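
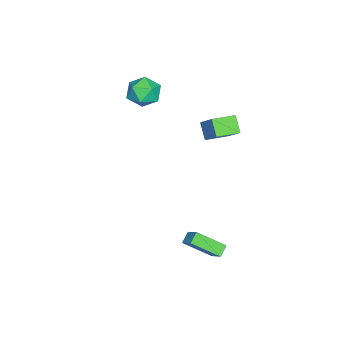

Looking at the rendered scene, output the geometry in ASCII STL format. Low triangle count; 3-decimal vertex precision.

solid 
facet normal -0.829 0.149 0.539
outer loop
vertex 3.039 2.797 -2.786
vertex 2.596 4.455 -3.926
vertex 2.384 2.067 -3.592
endloop
endfacet
facet normal 0.215 -0.804 0.554
outer loop
vertex 3.064 1.945 -4.034
vertex 3.039 2.797 -2.786
vertex 2.384 2.067 -3.592
endloop
endfacet
facet normal -0.829 0.149 0.538
outer loop
vertex 2.384 2.067 -3.592
vertex 2.596 4.455 -3.926
vertex 1.941 3.725 -4.733
endloop
endfacet
facet normal -0.516 -0.575 -0.635
outer loop
vertex 1.941 3.725 -4.733
vertex 3.064 1.945 -4.034
vertex 2.384 2.067 -3.592
endloop
endfacet
facet normal 0.516 0.575 0.635
outer loop
vertex 3.039 2.797 -2.786
vertex 3.276 4.333 -4.368
vertex 2.596 4.455 -3.926
endloop
endfacet
facet normal 0.215 -0.805 0.554
outer loop
vertex 3.719 2.675 -3.227
vertex 3.039 2.797 -2.786
vertex 3.064 1.945 -4.034
endloop
endfacet
facet normal 0.515 0.575 0.635
outer loop
vertex 3.719 2.675 -3.227
vertex 3.276 4.333 -4.368
vertex 3.039 2.797 -2.786
endloop
endfacet
facet normal -0.215 0.805 -0.553
outer loop
vertex 2.596 4.455 -3.926
vertex 3.276 4.333 -4.368
vertex 1.941 3.725 -4.733
endloop
endfacet
facet normal -0.515 -0.575 -0.636
outer loop
vertex 2.621 3.603 -5.174
vertex 3.064 1.945 -4.034
vertex 1.941 3.725 -4.733
endloop
endfacet
facet normal -0.215 0.804 -0.554
outer loop
vertex 1.941 3.725 -4.733
vertex 3.276 4.333 -4.368
vertex 2.621 3.603 -5.174
endloop
endfacet
facet normal 0.829 -0.149 -0.539
outer loop
vertex 2.621 3.603 -5.174
vertex 3.719 2.675 -3.227
vertex 3.064 1.945 -4.034
endloop
endfacet
facet normal 0.829 -0.149 -0.539
outer loop
vertex 3.276 4.333 -4.368
vertex 3.719 2.675 -3.227
vertex 2.621 3.603 -5.174
endloop
endfacet
facet normal -0.895 0.423 -0.143
outer loop
vertex -3.762 -2.117 2.732
vertex -4.21 -2.775 3.586
vertex -3.755 -1.729 3.833
endloop
endfacet
facet normal -0.369 0.877 -0.307
outer loop
vertex -3.762 -2.117 2.732
vertex -3.755 -1.729 3.833
vertex -2.819 -1.573 3.153
endloop
endfacet
facet normal 0.031 0.577 -0.816
outer loop
vertex -3.762 -2.117 2.732
vertex -2.819 -1.573 3.153
vertex -2.696 -2.522 2.486
endloop
endfacet
facet normal -0.247 -0.062 -0.967
outer loop
vertex -3.762 -2.117 2.732
vertex -2.696 -2.522 2.486
vertex -3.556 -3.265 2.753
endloop
endfacet
facet normal -0.820 -0.157 -0.551
outer loop
vertex -3.762 -2.117 2.732
vertex -3.556 -3.265 2.753
vertex -4.21 -2.775 3.586
endloop
endfacet
facet normal 0.038 0.961 0.273
outer loop
vertex -2.819 -1.573 3.153
vertex -3.755 -1.729 3.833
vertex -2.684 -1.895 4.267
endloop
endfacet
facet normal -0.812 0.226 0.538
outer loop
vertex -3.755 -1.729 3.833
vertex -4.21 -2.775 3.586
vertex -3.544 -2.638 4.534
endloop
endfacet
facet normal -0.690 -0.713 -0.122
outer loop
vertex -4.21 -2.775 3.586
vertex -3.556 -3.265 2.753
vertex -3.421 -3.587 3.867
endloop
endfacet
facet normal 0.236 -0.559 -0.795
outer loop
vertex -3.556 -3.265 2.753
vertex -2.696 -2.522 2.486
vertex -2.485 -3.431 3.187
endloop
endfacet
facet normal 0.686 0.476 -0.551
outer loop
vertex -2.696 -2.522 2.486
vertex -2.819 -1.573 3.153
vertex -2.03 -2.385 3.434
endloop
endfacet
facet normal 0.247 0.062 0.967
outer loop
vertex -2.478 -3.043 4.288
vertex -2.684 -1.895 4.267
vertex -3.544 -2.638 4.534
endloop
endfacet
facet normal -0.031 -0.577 0.816
outer loop
vertex -2.478 -3.043 4.288
vertex -3.544 -2.638 4.534
vertex -3.421 -3.587 3.867
endloop
endfacet
facet normal 0.369 -0.877 0.307
outer loop
vertex -2.478 -3.043 4.288
vertex -3.421 -3.587 3.867
vertex -2.485 -3.431 3.187
endloop
endfacet
facet normal 0.895 -0.423 0.143
outer loop
vertex -2.478 -3.043 4.288
vertex -2.485 -3.431 3.187
vertex -2.03 -2.385 3.434
endloop
endfacet
facet normal 0.820 0.157 0.551
outer loop
vertex -2.478 -3.043 4.288
vertex -2.03 -2.385 3.434
vertex -2.684 -1.895 4.267
endloop
endfacet
facet normal -0.236 0.559 0.795
outer loop
vertex -3.544 -2.638 4.534
vertex -2.684 -1.895 4.267
vertex -3.755 -1.729 3.833
endloop
endfacet
facet normal -0.686 -0.476 0.551
outer loop
vertex -3.421 -3.587 3.867
vertex -3.544 -2.638 4.534
vertex -4.21 -2.775 3.586
endloop
endfacet
facet normal -0.038 -0.961 -0.273
outer loop
vertex -2.485 -3.431 3.187
vertex -3.421 -3.587 3.867
vertex -3.556 -3.265 2.753
endloop
endfacet
facet normal 0.812 -0.226 -0.538
outer loop
vertex -2.03 -2.385 3.434
vertex -2.485 -3.431 3.187
vertex -2.696 -2.522 2.486
endloop
endfacet
facet normal 0.690 0.713 0.122
outer loop
vertex -2.684 -1.895 4.267
vertex -2.03 -2.385 3.434
vertex -2.819 -1.573 3.153
endloop
endfacet
facet normal -0.481 -0.528 -0.700
outer loop
vertex -1.245 1.563 3.297
vertex -2.242 2.66 3.155
vertex -0.544 2.087 2.419
endloop
endfacet
facet normal 0.670 -0.736 0.095
outer loop
vertex 0.342 3.06 3.705
vertex -1.245 1.563 3.297
vertex -0.544 2.087 2.419
endloop
endfacet
facet normal -0.481 -0.529 -0.699
outer loop
vertex -0.544 2.087 2.419
vertex -2.242 2.66 3.155
vertex -1.542 3.184 2.276
endloop
endfacet
facet normal 0.565 0.422 -0.709
outer loop
vertex -1.542 3.184 2.276
vertex 0.342 3.06 3.705
vertex -0.544 2.087 2.419
endloop
endfacet
facet normal -0.565 -0.422 0.709
outer loop
vertex -1.245 1.563 3.297
vertex -1.356 3.633 4.441
vertex -2.242 2.66 3.155
endloop
endfacet
facet normal 0.670 -0.736 0.095
outer loop
vertex -0.358 2.536 4.584
vertex -1.245 1.563 3.297
vertex 0.342 3.06 3.705
endloop
endfacet
facet normal -0.565 -0.422 0.709
outer loop
vertex -0.358 2.536 4.584
vertex -1.356 3.633 4.441
vertex -1.245 1.563 3.297
endloop
endfacet
facet normal -0.670 0.736 -0.095
outer loop
vertex -2.242 2.66 3.155
vertex -1.356 3.633 4.441
vertex -1.542 3.184 2.276
endloop
endfacet
facet normal 0.565 0.422 -0.709
outer loop
vertex -0.655 4.157 3.563
vertex 0.342 3.06 3.705
vertex -1.542 3.184 2.276
endloop
endfacet
facet normal -0.670 0.736 -0.095
outer loop
vertex -1.542 3.184 2.276
vertex -1.356 3.633 4.441
vertex -0.655 4.157 3.563
endloop
endfacet
facet normal 0.482 0.528 0.699
outer loop
vertex -0.655 4.157 3.563
vertex -0.358 2.536 4.584
vertex 0.342 3.06 3.705
endloop
endfacet
facet normal 0.481 0.529 0.699
outer loop
vertex -1.356 3.633 4.441
vertex -0.358 2.536 4.584
vertex -0.655 4.157 3.563
endloop
endfacet

endsolid


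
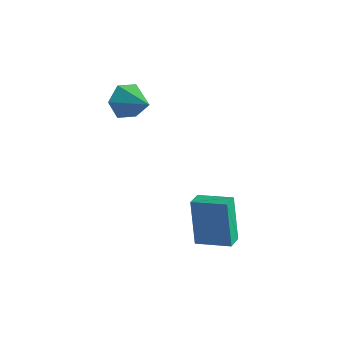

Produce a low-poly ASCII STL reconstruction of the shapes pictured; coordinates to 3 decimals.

solid 
facet normal -0.831 0.232 -0.505
outer loop
vertex -2.37 -1.296 1.262
vertex -2.833 -1.275 2.033
vertex -2.437 -0.527 1.725
endloop
endfacet
facet normal 0.848 0.326 -0.418
outer loop
vertex -2.37 -1.296 1.262
vertex -2.437 -0.527 1.725
vertex -1.427 -1.665 2.887
endloop
endfacet
facet normal -0.831 0.232 -0.505
outer loop
vertex -2.437 -0.527 1.725
vertex -2.833 -1.275 2.033
vertex -2.9 -0.506 2.496
endloop
endfacet
facet normal 0.539 0.787 0.302
outer loop
vertex -2.437 -0.527 1.725
vertex -2.9 -0.506 2.496
vertex -1.427 -1.665 2.887
endloop
endfacet
facet normal -0.832 0.231 -0.504
outer loop
vertex -2.9 -0.506 2.496
vertex -2.833 -1.275 2.033
vertex -3.295 -1.253 2.805
endloop
endfacet
facet normal 0.039 0.364 0.931
outer loop
vertex -2.9 -0.506 2.496
vertex -3.295 -1.253 2.805
vertex -1.427 -1.665 2.887
endloop
endfacet
facet normal -0.832 0.231 -0.504
outer loop
vertex -3.295 -1.253 2.805
vertex -2.833 -1.275 2.033
vertex -3.228 -2.022 2.342
endloop
endfacet
facet normal -0.151 -0.520 0.841
outer loop
vertex -3.295 -1.253 2.805
vertex -3.228 -2.022 2.342
vertex -1.427 -1.665 2.887
endloop
endfacet
facet normal -0.832 0.231 -0.505
outer loop
vertex -3.228 -2.022 2.342
vertex -2.833 -1.275 2.033
vertex -2.765 -2.043 1.57
endloop
endfacet
facet normal 0.158 -0.980 0.121
outer loop
vertex -3.228 -2.022 2.342
vertex -2.765 -2.043 1.57
vertex -1.427 -1.665 2.887
endloop
endfacet
facet normal -0.831 0.231 -0.506
outer loop
vertex -2.765 -2.043 1.57
vertex -2.833 -1.275 2.033
vertex -2.37 -1.296 1.262
endloop
endfacet
facet normal 0.657 -0.557 -0.508
outer loop
vertex -2.765 -2.043 1.57
vertex -2.37 -1.296 1.262
vertex -1.427 -1.665 2.887
endloop
endfacet
facet normal -0.936 -0.271 -0.222
outer loop
vertex 1.406 -2.928 -0.977
vertex 1.258 -2.185 -1.261
vertex 2.041 -3.539 -2.906
endloop
endfacet
facet normal 0.183 -0.918 0.351
outer loop
vertex 3.502 -3.115 -2.559
vertex 1.406 -2.928 -0.977
vertex 2.041 -3.539 -2.906
endloop
endfacet
facet normal -0.936 -0.271 -0.223
outer loop
vertex 2.041 -3.539 -2.906
vertex 1.258 -2.185 -1.261
vertex 1.893 -2.795 -3.19
endloop
endfacet
facet normal 0.300 -0.288 -0.910
outer loop
vertex 1.893 -2.795 -3.19
vertex 3.502 -3.115 -2.559
vertex 2.041 -3.539 -2.906
endloop
endfacet
facet normal -0.300 0.288 0.910
outer loop
vertex 1.406 -2.928 -0.977
vertex 2.719 -1.761 -0.914
vertex 1.258 -2.185 -1.261
endloop
endfacet
facet normal 0.183 -0.919 0.351
outer loop
vertex 2.867 -2.505 -0.63
vertex 1.406 -2.928 -0.977
vertex 3.502 -3.115 -2.559
endloop
endfacet
facet normal -0.299 0.288 0.910
outer loop
vertex 2.867 -2.505 -0.63
vertex 2.719 -1.761 -0.914
vertex 1.406 -2.928 -0.977
endloop
endfacet
facet normal -0.183 0.918 -0.351
outer loop
vertex 1.258 -2.185 -1.261
vertex 2.719 -1.761 -0.914
vertex 1.893 -2.795 -3.19
endloop
endfacet
facet normal 0.299 -0.288 -0.910
outer loop
vertex 3.354 -2.372 -2.843
vertex 3.502 -3.115 -2.559
vertex 1.893 -2.795 -3.19
endloop
endfacet
facet normal -0.183 0.918 -0.351
outer loop
vertex 1.893 -2.795 -3.19
vertex 2.719 -1.761 -0.914
vertex 3.354 -2.372 -2.843
endloop
endfacet
facet normal 0.936 0.272 0.222
outer loop
vertex 3.354 -2.372 -2.843
vertex 2.867 -2.505 -0.63
vertex 3.502 -3.115 -2.559
endloop
endfacet
facet normal 0.936 0.271 0.222
outer loop
vertex 2.719 -1.761 -0.914
vertex 2.867 -2.505 -0.63
vertex 3.354 -2.372 -2.843
endloop
endfacet

endsolid


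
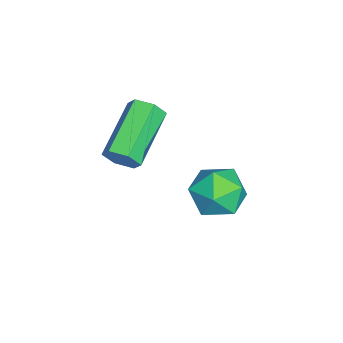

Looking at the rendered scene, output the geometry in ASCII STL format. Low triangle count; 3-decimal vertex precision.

solid 
facet normal -0.809 0.578 -0.113
outer loop
vertex 2.505 0.51 -2.14
vertex 1.912 -0.347 -2.278
vertex 2.056 0.043 -1.312
endloop
endfacet
facet normal -0.333 0.887 0.319
outer loop
vertex 2.505 0.51 -2.14
vertex 2.056 0.043 -1.312
vertex 3.045 0.391 -1.246
endloop
endfacet
facet normal 0.278 0.960 -0.040
outer loop
vertex 2.505 0.51 -2.14
vertex 3.045 0.391 -1.246
vertex 3.514 0.216 -2.171
endloop
endfacet
facet normal 0.181 0.695 -0.696
outer loop
vertex 2.505 0.51 -2.14
vertex 3.514 0.216 -2.171
vertex 2.813 -0.24 -2.809
endloop
endfacet
facet normal -0.491 0.459 -0.741
outer loop
vertex 2.505 0.51 -2.14
vertex 2.813 -0.24 -2.809
vertex 1.912 -0.347 -2.278
endloop
endfacet
facet normal -0.215 0.447 0.868
outer loop
vertex 3.045 0.391 -1.246
vertex 2.056 0.043 -1.312
vertex 2.787 -0.54 -0.831
endloop
endfacet
facet normal -0.984 -0.054 0.168
outer loop
vertex 2.056 0.043 -1.312
vertex 1.912 -0.347 -2.278
vertex 2.086 -0.996 -1.469
endloop
endfacet
facet normal -0.470 -0.247 -0.847
outer loop
vertex 1.912 -0.347 -2.278
vertex 2.813 -0.24 -2.809
vertex 2.555 -1.171 -2.394
endloop
endfacet
facet normal 0.618 0.135 -0.775
outer loop
vertex 2.813 -0.24 -2.809
vertex 3.514 0.216 -2.171
vertex 3.544 -0.823 -2.328
endloop
endfacet
facet normal 0.775 0.564 0.286
outer loop
vertex 3.514 0.216 -2.171
vertex 3.045 0.391 -1.246
vertex 3.688 -0.433 -1.362
endloop
endfacet
facet normal -0.181 -0.695 0.696
outer loop
vertex 3.095 -1.29 -1.5
vertex 2.787 -0.54 -0.831
vertex 2.086 -0.996 -1.469
endloop
endfacet
facet normal -0.278 -0.960 0.040
outer loop
vertex 3.095 -1.29 -1.5
vertex 2.086 -0.996 -1.469
vertex 2.555 -1.171 -2.394
endloop
endfacet
facet normal 0.333 -0.887 -0.319
outer loop
vertex 3.095 -1.29 -1.5
vertex 2.555 -1.171 -2.394
vertex 3.544 -0.823 -2.328
endloop
endfacet
facet normal 0.809 -0.578 0.113
outer loop
vertex 3.095 -1.29 -1.5
vertex 3.544 -0.823 -2.328
vertex 3.688 -0.433 -1.362
endloop
endfacet
facet normal 0.491 -0.459 0.741
outer loop
vertex 3.095 -1.29 -1.5
vertex 3.688 -0.433 -1.362
vertex 2.787 -0.54 -0.831
endloop
endfacet
facet normal -0.618 -0.135 0.775
outer loop
vertex 2.086 -0.996 -1.469
vertex 2.787 -0.54 -0.831
vertex 2.056 0.043 -1.312
endloop
endfacet
facet normal -0.775 -0.564 -0.286
outer loop
vertex 2.555 -1.171 -2.394
vertex 2.086 -0.996 -1.469
vertex 1.912 -0.347 -2.278
endloop
endfacet
facet normal 0.215 -0.447 -0.868
outer loop
vertex 3.544 -0.823 -2.328
vertex 2.555 -1.171 -2.394
vertex 2.813 -0.24 -2.809
endloop
endfacet
facet normal 0.984 0.054 -0.168
outer loop
vertex 3.688 -0.433 -1.362
vertex 3.544 -0.823 -2.328
vertex 3.514 0.216 -2.171
endloop
endfacet
facet normal 0.470 0.247 0.847
outer loop
vertex 2.787 -0.54 -0.831
vertex 3.688 -0.433 -1.362
vertex 3.045 0.391 -1.246
endloop
endfacet
facet normal 0.878 -0.253 -0.407
outer loop
vertex 4.591 -2.908 1.471
vertex 4.28 -3.178 0.968
vertex 4.451 -2.551 0.947
endloop
endfacet
facet normal 0.428 0.796 0.428
outer loop
vertex 4.591 -2.908 1.471
vertex 4.451 -2.551 0.947
vertex 2.731 -2.373 2.335
endloop
endfacet
facet normal 0.428 0.796 0.428
outer loop
vertex 2.731 -2.373 2.335
vertex 4.451 -2.551 0.947
vertex 2.59 -2.015 1.81
endloop
endfacet
facet normal -0.878 0.252 0.408
outer loop
vertex 2.731 -2.373 2.335
vertex 2.59 -2.015 1.81
vertex 2.42 -2.642 1.832
endloop
endfacet
facet normal 0.878 -0.253 -0.407
outer loop
vertex 4.451 -2.551 0.947
vertex 4.28 -3.178 0.968
vertex 4.14 -2.82 0.444
endloop
endfacet
facet normal 0.027 0.874 -0.484
outer loop
vertex 4.451 -2.551 0.947
vertex 4.14 -2.82 0.444
vertex 2.59 -2.015 1.81
endloop
endfacet
facet normal 0.026 0.874 -0.485
outer loop
vertex 2.59 -2.015 1.81
vertex 4.14 -2.82 0.444
vertex 2.279 -2.285 1.307
endloop
endfacet
facet normal -0.878 0.252 0.407
outer loop
vertex 2.59 -2.015 1.81
vertex 2.279 -2.285 1.307
vertex 2.42 -2.642 1.832
endloop
endfacet
facet normal 0.878 -0.253 -0.407
outer loop
vertex 4.14 -2.82 0.444
vertex 4.28 -3.178 0.968
vertex 3.969 -3.447 0.465
endloop
endfacet
facet normal -0.401 0.079 -0.913
outer loop
vertex 4.14 -2.82 0.444
vertex 3.969 -3.447 0.465
vertex 2.279 -2.285 1.307
endloop
endfacet
facet normal -0.402 0.077 -0.913
outer loop
vertex 2.279 -2.285 1.307
vertex 3.969 -3.447 0.465
vertex 2.109 -2.912 1.329
endloop
endfacet
facet normal -0.878 0.252 0.407
outer loop
vertex 2.279 -2.285 1.307
vertex 2.109 -2.912 1.329
vertex 2.42 -2.642 1.832
endloop
endfacet
facet normal 0.878 -0.252 -0.408
outer loop
vertex 3.969 -3.447 0.465
vertex 4.28 -3.178 0.968
vertex 4.11 -3.805 0.99
endloop
endfacet
facet normal -0.428 -0.796 -0.428
outer loop
vertex 3.969 -3.447 0.465
vertex 4.11 -3.805 0.99
vertex 2.109 -2.912 1.329
endloop
endfacet
facet normal -0.428 -0.796 -0.428
outer loop
vertex 2.109 -2.912 1.329
vertex 4.11 -3.805 0.99
vertex 2.249 -3.269 1.853
endloop
endfacet
facet normal -0.878 0.253 0.407
outer loop
vertex 2.109 -2.912 1.329
vertex 2.249 -3.269 1.853
vertex 2.42 -2.642 1.832
endloop
endfacet
facet normal 0.878 -0.252 -0.407
outer loop
vertex 4.11 -3.805 0.99
vertex 4.28 -3.178 0.968
vertex 4.421 -3.535 1.493
endloop
endfacet
facet normal -0.027 -0.874 0.485
outer loop
vertex 4.11 -3.805 0.99
vertex 4.421 -3.535 1.493
vertex 2.249 -3.269 1.853
endloop
endfacet
facet normal -0.027 -0.875 0.484
outer loop
vertex 2.249 -3.269 1.853
vertex 4.421 -3.535 1.493
vertex 2.56 -3.0 2.356
endloop
endfacet
facet normal -0.878 0.253 0.407
outer loop
vertex 2.249 -3.269 1.853
vertex 2.56 -3.0 2.356
vertex 2.42 -2.642 1.832
endloop
endfacet
facet normal 0.878 -0.252 -0.407
outer loop
vertex 4.421 -3.535 1.493
vertex 4.28 -3.178 0.968
vertex 4.591 -2.908 1.471
endloop
endfacet
facet normal 0.401 -0.077 0.913
outer loop
vertex 4.421 -3.535 1.493
vertex 4.591 -2.908 1.471
vertex 2.56 -3.0 2.356
endloop
endfacet
facet normal 0.401 -0.079 0.913
outer loop
vertex 2.56 -3.0 2.356
vertex 4.591 -2.908 1.471
vertex 2.731 -2.373 2.335
endloop
endfacet
facet normal -0.878 0.253 0.407
outer loop
vertex 2.56 -3.0 2.356
vertex 2.731 -2.373 2.335
vertex 2.42 -2.642 1.832
endloop
endfacet

endsolid


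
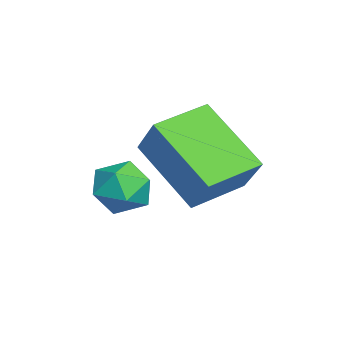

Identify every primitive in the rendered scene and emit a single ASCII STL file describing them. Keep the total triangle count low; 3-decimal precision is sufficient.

solid 
facet normal -0.105 -0.292 0.951
outer loop
vertex 1.339 -1.415 -1.423
vertex 1.427 -2.167 -1.644
vertex 2.058 -1.739 -1.443
endloop
endfacet
facet normal 0.187 0.359 0.914
outer loop
vertex 1.339 -1.415 -1.423
vertex 2.058 -1.739 -1.443
vertex 1.948 -1.005 -1.709
endloop
endfacet
facet normal -0.264 0.784 0.561
outer loop
vertex 1.339 -1.415 -1.423
vertex 1.948 -1.005 -1.709
vertex 1.25 -0.979 -2.074
endloop
endfacet
facet normal -0.835 0.397 0.380
outer loop
vertex 1.339 -1.415 -1.423
vertex 1.25 -0.979 -2.074
vertex 0.927 -1.697 -2.034
endloop
endfacet
facet normal -0.737 -0.269 0.621
outer loop
vertex 1.339 -1.415 -1.423
vertex 0.927 -1.697 -2.034
vertex 1.427 -2.167 -1.644
endloop
endfacet
facet normal 0.787 0.311 0.532
outer loop
vertex 1.948 -1.005 -1.709
vertex 2.058 -1.739 -1.443
vertex 2.413 -1.503 -2.106
endloop
endfacet
facet normal 0.316 -0.743 0.591
outer loop
vertex 2.058 -1.739 -1.443
vertex 1.427 -2.167 -1.644
vertex 2.09 -2.221 -2.066
endloop
endfacet
facet normal -0.707 -0.705 0.057
outer loop
vertex 1.427 -2.167 -1.644
vertex 0.927 -1.697 -2.034
vertex 1.392 -2.195 -2.431
endloop
endfacet
facet normal -0.867 0.372 -0.332
outer loop
vertex 0.927 -1.697 -2.034
vertex 1.25 -0.979 -2.074
vertex 1.282 -1.461 -2.697
endloop
endfacet
facet normal 0.057 0.998 -0.038
outer loop
vertex 1.25 -0.979 -2.074
vertex 1.948 -1.005 -1.709
vertex 1.913 -1.033 -2.496
endloop
endfacet
facet normal 0.835 -0.397 -0.380
outer loop
vertex 2.001 -1.785 -2.717
vertex 2.413 -1.503 -2.106
vertex 2.09 -2.221 -2.066
endloop
endfacet
facet normal 0.264 -0.784 -0.561
outer loop
vertex 2.001 -1.785 -2.717
vertex 2.09 -2.221 -2.066
vertex 1.392 -2.195 -2.431
endloop
endfacet
facet normal -0.187 -0.359 -0.914
outer loop
vertex 2.001 -1.785 -2.717
vertex 1.392 -2.195 -2.431
vertex 1.282 -1.461 -2.697
endloop
endfacet
facet normal 0.105 0.292 -0.951
outer loop
vertex 2.001 -1.785 -2.717
vertex 1.282 -1.461 -2.697
vertex 1.913 -1.033 -2.496
endloop
endfacet
facet normal 0.737 0.269 -0.621
outer loop
vertex 2.001 -1.785 -2.717
vertex 1.913 -1.033 -2.496
vertex 2.413 -1.503 -2.106
endloop
endfacet
facet normal 0.867 -0.372 0.332
outer loop
vertex 2.09 -2.221 -2.066
vertex 2.413 -1.503 -2.106
vertex 2.058 -1.739 -1.443
endloop
endfacet
facet normal -0.057 -0.998 0.038
outer loop
vertex 1.392 -2.195 -2.431
vertex 2.09 -2.221 -2.066
vertex 1.427 -2.167 -1.644
endloop
endfacet
facet normal -0.787 -0.311 -0.532
outer loop
vertex 1.282 -1.461 -2.697
vertex 1.392 -2.195 -2.431
vertex 0.927 -1.697 -2.034
endloop
endfacet
facet normal -0.316 0.743 -0.591
outer loop
vertex 1.913 -1.033 -2.496
vertex 1.282 -1.461 -2.697
vertex 1.25 -0.979 -2.074
endloop
endfacet
facet normal 0.707 0.705 -0.057
outer loop
vertex 2.413 -1.503 -2.106
vertex 1.913 -1.033 -2.496
vertex 1.948 -1.005 -1.709
endloop
endfacet
facet normal -0.588 -0.533 0.608
outer loop
vertex 2.808 -0.935 0.333
vertex 1.991 0.228 0.563
vertex 2.07 -1.256 -0.662
endloop
endfacet
facet normal 0.567 -0.808 -0.160
outer loop
vertex 3.269 -0.168 -1.903
vertex 2.808 -0.935 0.333
vertex 2.07 -1.256 -0.662
endloop
endfacet
facet normal -0.588 -0.533 0.608
outer loop
vertex 2.07 -1.256 -0.662
vertex 1.991 0.228 0.563
vertex 1.253 -0.093 -0.432
endloop
endfacet
facet normal -0.577 -0.251 -0.777
outer loop
vertex 1.253 -0.093 -0.432
vertex 3.269 -0.168 -1.903
vertex 2.07 -1.256 -0.662
endloop
endfacet
facet normal 0.577 0.251 0.777
outer loop
vertex 2.808 -0.935 0.333
vertex 3.19 1.316 -0.678
vertex 1.991 0.228 0.563
endloop
endfacet
facet normal 0.567 -0.808 -0.160
outer loop
vertex 4.007 0.153 -0.908
vertex 2.808 -0.935 0.333
vertex 3.269 -0.168 -1.903
endloop
endfacet
facet normal 0.577 0.251 0.777
outer loop
vertex 4.007 0.153 -0.908
vertex 3.19 1.316 -0.678
vertex 2.808 -0.935 0.333
endloop
endfacet
facet normal -0.567 0.808 0.160
outer loop
vertex 1.991 0.228 0.563
vertex 3.19 1.316 -0.678
vertex 1.253 -0.093 -0.432
endloop
endfacet
facet normal -0.577 -0.251 -0.777
outer loop
vertex 2.452 0.995 -1.673
vertex 3.269 -0.168 -1.903
vertex 1.253 -0.093 -0.432
endloop
endfacet
facet normal -0.567 0.808 0.160
outer loop
vertex 1.253 -0.093 -0.432
vertex 3.19 1.316 -0.678
vertex 2.452 0.995 -1.673
endloop
endfacet
facet normal 0.588 0.533 -0.608
outer loop
vertex 2.452 0.995 -1.673
vertex 4.007 0.153 -0.908
vertex 3.269 -0.168 -1.903
endloop
endfacet
facet normal 0.588 0.533 -0.608
outer loop
vertex 3.19 1.316 -0.678
vertex 4.007 0.153 -0.908
vertex 2.452 0.995 -1.673
endloop
endfacet

endsolid


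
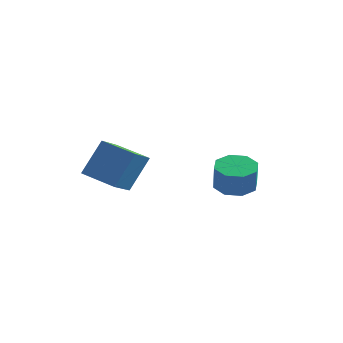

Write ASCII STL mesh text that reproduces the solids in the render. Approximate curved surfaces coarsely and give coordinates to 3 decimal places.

solid 
facet normal -0.115 0.224 -0.968
outer loop
vertex 0.699 1.036 -4.572
vertex -0.19 1.107 -4.45
vertex 0.506 1.675 -4.401
endloop
endfacet
facet normal 0.953 0.300 -0.044
outer loop
vertex 0.699 1.036 -4.572
vertex 0.506 1.675 -4.401
vertex 0.839 0.763 -3.392
endloop
endfacet
facet normal 0.953 0.300 -0.044
outer loop
vertex 0.839 0.763 -3.392
vertex 0.506 1.675 -4.401
vertex 0.646 1.402 -3.221
endloop
endfacet
facet normal 0.115 -0.224 0.968
outer loop
vertex 0.839 0.763 -3.392
vertex 0.646 1.402 -3.221
vertex -0.05 0.833 -3.27
endloop
endfacet
facet normal -0.115 0.224 -0.968
outer loop
vertex 0.506 1.675 -4.401
vertex -0.19 1.107 -4.45
vertex -0.095 1.981 -4.259
endloop
endfacet
facet normal 0.476 0.868 0.144
outer loop
vertex 0.506 1.675 -4.401
vertex -0.095 1.981 -4.259
vertex 0.646 1.402 -3.221
endloop
endfacet
facet normal 0.476 0.867 0.144
outer loop
vertex 0.646 1.402 -3.221
vertex -0.095 1.981 -4.259
vertex 0.046 1.708 -3.079
endloop
endfacet
facet normal 0.115 -0.224 0.968
outer loop
vertex 0.646 1.402 -3.221
vertex 0.046 1.708 -3.079
vertex -0.05 0.833 -3.27
endloop
endfacet
facet normal -0.115 0.224 -0.968
outer loop
vertex -0.095 1.981 -4.259
vertex -0.19 1.107 -4.45
vertex -0.751 1.775 -4.229
endloop
endfacet
facet normal -0.280 0.927 0.248
outer loop
vertex -0.095 1.981 -4.259
vertex -0.751 1.775 -4.229
vertex 0.046 1.708 -3.079
endloop
endfacet
facet normal -0.280 0.927 0.248
outer loop
vertex 0.046 1.708 -3.079
vertex -0.751 1.775 -4.229
vertex -0.611 1.501 -3.048
endloop
endfacet
facet normal 0.116 -0.224 0.968
outer loop
vertex 0.046 1.708 -3.079
vertex -0.611 1.501 -3.048
vertex -0.05 0.833 -3.27
endloop
endfacet
facet normal -0.115 0.223 -0.968
outer loop
vertex -0.751 1.775 -4.229
vertex -0.19 1.107 -4.45
vertex -1.079 1.177 -4.328
endloop
endfacet
facet normal -0.872 0.444 0.206
outer loop
vertex -0.751 1.775 -4.229
vertex -1.079 1.177 -4.328
vertex -0.611 1.501 -3.048
endloop
endfacet
facet normal -0.872 0.444 0.206
outer loop
vertex -0.611 1.501 -3.048
vertex -1.079 1.177 -4.328
vertex -0.939 0.904 -3.148
endloop
endfacet
facet normal 0.115 -0.225 0.968
outer loop
vertex -0.611 1.501 -3.048
vertex -0.939 0.904 -3.148
vertex -0.05 0.833 -3.27
endloop
endfacet
facet normal -0.115 0.224 -0.968
outer loop
vertex -1.079 1.177 -4.328
vertex -0.19 1.107 -4.45
vertex -0.886 0.538 -4.499
endloop
endfacet
facet normal -0.953 -0.300 0.044
outer loop
vertex -1.079 1.177 -4.328
vertex -0.886 0.538 -4.499
vertex -0.939 0.904 -3.148
endloop
endfacet
facet normal -0.953 -0.300 0.044
outer loop
vertex -0.939 0.904 -3.148
vertex -0.886 0.538 -4.499
vertex -0.746 0.265 -3.319
endloop
endfacet
facet normal 0.115 -0.224 0.968
outer loop
vertex -0.939 0.904 -3.148
vertex -0.746 0.265 -3.319
vertex -0.05 0.833 -3.27
endloop
endfacet
facet normal -0.115 0.224 -0.968
outer loop
vertex -0.886 0.538 -4.499
vertex -0.19 1.107 -4.45
vertex -0.286 0.232 -4.641
endloop
endfacet
facet normal -0.476 -0.867 -0.144
outer loop
vertex -0.886 0.538 -4.499
vertex -0.286 0.232 -4.641
vertex -0.746 0.265 -3.319
endloop
endfacet
facet normal -0.476 -0.868 -0.144
outer loop
vertex -0.746 0.265 -3.319
vertex -0.286 0.232 -4.641
vertex -0.145 -0.041 -3.461
endloop
endfacet
facet normal 0.115 -0.224 0.968
outer loop
vertex -0.746 0.265 -3.319
vertex -0.145 -0.041 -3.461
vertex -0.05 0.833 -3.27
endloop
endfacet
facet normal -0.116 0.224 -0.968
outer loop
vertex -0.286 0.232 -4.641
vertex -0.19 1.107 -4.45
vertex 0.371 0.439 -4.672
endloop
endfacet
facet normal 0.280 -0.927 -0.248
outer loop
vertex -0.286 0.232 -4.641
vertex 0.371 0.439 -4.672
vertex -0.145 -0.041 -3.461
endloop
endfacet
facet normal 0.280 -0.927 -0.248
outer loop
vertex -0.145 -0.041 -3.461
vertex 0.371 0.439 -4.672
vertex 0.511 0.165 -3.491
endloop
endfacet
facet normal 0.115 -0.224 0.968
outer loop
vertex -0.145 -0.041 -3.461
vertex 0.511 0.165 -3.491
vertex -0.05 0.833 -3.27
endloop
endfacet
facet normal -0.115 0.225 -0.968
outer loop
vertex 0.371 0.439 -4.672
vertex -0.19 1.107 -4.45
vertex 0.699 1.036 -4.572
endloop
endfacet
facet normal 0.872 -0.444 -0.206
outer loop
vertex 0.371 0.439 -4.672
vertex 0.699 1.036 -4.572
vertex 0.511 0.165 -3.491
endloop
endfacet
facet normal 0.872 -0.444 -0.206
outer loop
vertex 0.511 0.165 -3.491
vertex 0.699 1.036 -4.572
vertex 0.839 0.763 -3.392
endloop
endfacet
facet normal 0.115 -0.223 0.968
outer loop
vertex 0.511 0.165 -3.491
vertex 0.839 0.763 -3.392
vertex -0.05 0.833 -3.27
endloop
endfacet
facet normal -0.964 0.137 0.226
outer loop
vertex -4.23 -4.234 -2.313
vertex -3.773 -3.399 -0.869
vertex -4.222 -2.971 -3.046
endloop
endfacet
facet normal -0.264 -0.483 -0.835
outer loop
vertex -2.747 -3.181 -3.391
vertex -4.23 -4.234 -2.313
vertex -4.222 -2.971 -3.046
endloop
endfacet
facet normal -0.964 0.137 0.226
outer loop
vertex -4.222 -2.971 -3.046
vertex -3.773 -3.399 -0.869
vertex -3.765 -2.136 -1.601
endloop
endfacet
facet normal 0.006 0.865 -0.502
outer loop
vertex -3.765 -2.136 -1.601
vertex -2.747 -3.181 -3.391
vertex -4.222 -2.971 -3.046
endloop
endfacet
facet normal -0.006 -0.865 0.502
outer loop
vertex -4.23 -4.234 -2.313
vertex -2.298 -3.609 -1.214
vertex -3.773 -3.399 -0.869
endloop
endfacet
facet normal -0.265 -0.482 -0.835
outer loop
vertex -2.755 -4.444 -2.659
vertex -4.23 -4.234 -2.313
vertex -2.747 -3.181 -3.391
endloop
endfacet
facet normal -0.005 -0.865 0.502
outer loop
vertex -2.755 -4.444 -2.659
vertex -2.298 -3.609 -1.214
vertex -4.23 -4.234 -2.313
endloop
endfacet
facet normal 0.264 0.482 0.835
outer loop
vertex -3.773 -3.399 -0.869
vertex -2.298 -3.609 -1.214
vertex -3.765 -2.136 -1.601
endloop
endfacet
facet normal 0.005 0.865 -0.502
outer loop
vertex -2.29 -2.346 -1.947
vertex -2.747 -3.181 -3.391
vertex -3.765 -2.136 -1.601
endloop
endfacet
facet normal 0.265 0.483 0.835
outer loop
vertex -3.765 -2.136 -1.601
vertex -2.298 -3.609 -1.214
vertex -2.29 -2.346 -1.947
endloop
endfacet
facet normal 0.964 -0.137 -0.226
outer loop
vertex -2.29 -2.346 -1.947
vertex -2.755 -4.444 -2.659
vertex -2.747 -3.181 -3.391
endloop
endfacet
facet normal 0.964 -0.137 -0.226
outer loop
vertex -2.298 -3.609 -1.214
vertex -2.755 -4.444 -2.659
vertex -2.29 -2.346 -1.947
endloop
endfacet

endsolid


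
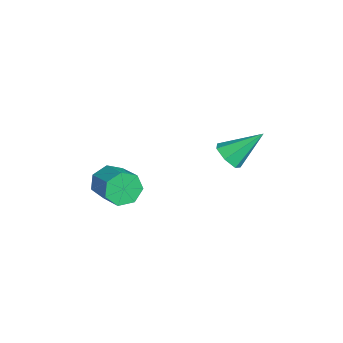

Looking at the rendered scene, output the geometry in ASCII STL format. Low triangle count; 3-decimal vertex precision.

solid 
facet normal -0.888 -0.300 -0.348
outer loop
vertex 0.333 -2.379 -3.827
vertex 0.007 -2.124 -3.214
vertex 0.136 -1.768 -3.85
endloop
endfacet
facet normal 0.341 0.075 -0.937
outer loop
vertex 0.333 -2.379 -3.827
vertex 0.136 -1.768 -3.85
vertex 1.479 -1.991 -3.379
endloop
endfacet
facet normal 0.341 0.075 -0.937
outer loop
vertex 1.479 -1.991 -3.379
vertex 0.136 -1.768 -3.85
vertex 1.282 -1.381 -3.402
endloop
endfacet
facet normal 0.888 0.300 0.348
outer loop
vertex 1.479 -1.991 -3.379
vertex 1.282 -1.381 -3.402
vertex 1.153 -1.736 -2.766
endloop
endfacet
facet normal -0.888 -0.301 -0.348
outer loop
vertex 0.136 -1.768 -3.85
vertex 0.007 -2.124 -3.214
vertex -0.159 -1.425 -3.394
endloop
endfacet
facet normal -0.028 0.790 -0.612
outer loop
vertex 0.136 -1.768 -3.85
vertex -0.159 -1.425 -3.394
vertex 1.282 -1.381 -3.402
endloop
endfacet
facet normal -0.028 0.790 -0.612
outer loop
vertex 1.282 -1.381 -3.402
vertex -0.159 -1.425 -3.394
vertex 0.987 -1.038 -2.946
endloop
endfacet
facet normal 0.888 0.301 0.348
outer loop
vertex 1.282 -1.381 -3.402
vertex 0.987 -1.038 -2.946
vertex 1.153 -1.736 -2.766
endloop
endfacet
facet normal -0.889 -0.300 -0.347
outer loop
vertex -0.159 -1.425 -3.394
vertex 0.007 -2.124 -3.214
vertex -0.328 -1.608 -2.802
endloop
endfacet
facet normal -0.376 0.910 0.174
outer loop
vertex -0.159 -1.425 -3.394
vertex -0.328 -1.608 -2.802
vertex 0.987 -1.038 -2.946
endloop
endfacet
facet normal -0.376 0.910 0.174
outer loop
vertex 0.987 -1.038 -2.946
vertex -0.328 -1.608 -2.802
vertex 0.818 -1.221 -2.354
endloop
endfacet
facet normal 0.889 0.301 0.347
outer loop
vertex 0.987 -1.038 -2.946
vertex 0.818 -1.221 -2.354
vertex 1.153 -1.736 -2.766
endloop
endfacet
facet normal -0.889 -0.300 -0.347
outer loop
vertex -0.328 -1.608 -2.802
vertex 0.007 -2.124 -3.214
vertex -0.245 -2.179 -2.521
endloop
endfacet
facet normal -0.440 0.344 0.829
outer loop
vertex -0.328 -1.608 -2.802
vertex -0.245 -2.179 -2.521
vertex 0.818 -1.221 -2.354
endloop
endfacet
facet normal -0.440 0.344 0.829
outer loop
vertex 0.818 -1.221 -2.354
vertex -0.245 -2.179 -2.521
vertex 0.901 -1.792 -2.073
endloop
endfacet
facet normal 0.888 0.300 0.347
outer loop
vertex 0.818 -1.221 -2.354
vertex 0.901 -1.792 -2.073
vertex 1.153 -1.736 -2.766
endloop
endfacet
facet normal -0.888 -0.301 -0.347
outer loop
vertex -0.245 -2.179 -2.521
vertex 0.007 -2.124 -3.214
vertex 0.028 -2.709 -2.761
endloop
endfacet
facet normal -0.174 -0.479 0.860
outer loop
vertex -0.245 -2.179 -2.521
vertex 0.028 -2.709 -2.761
vertex 0.901 -1.792 -2.073
endloop
endfacet
facet normal -0.174 -0.480 0.860
outer loop
vertex 0.901 -1.792 -2.073
vertex 0.028 -2.709 -2.761
vertex 1.174 -2.321 -2.313
endloop
endfacet
facet normal 0.888 0.301 0.347
outer loop
vertex 0.901 -1.792 -2.073
vertex 1.174 -2.321 -2.313
vertex 1.153 -1.736 -2.766
endloop
endfacet
facet normal -0.888 -0.301 -0.347
outer loop
vertex 0.028 -2.709 -2.761
vertex 0.007 -2.124 -3.214
vertex 0.285 -2.797 -3.343
endloop
endfacet
facet normal 0.225 -0.944 0.242
outer loop
vertex 0.028 -2.709 -2.761
vertex 0.285 -2.797 -3.343
vertex 1.174 -2.321 -2.313
endloop
endfacet
facet normal 0.224 -0.944 0.243
outer loop
vertex 1.174 -2.321 -2.313
vertex 0.285 -2.797 -3.343
vertex 1.431 -2.41 -2.895
endloop
endfacet
facet normal 0.889 0.300 0.347
outer loop
vertex 1.174 -2.321 -2.313
vertex 1.431 -2.41 -2.895
vertex 1.153 -1.736 -2.766
endloop
endfacet
facet normal -0.888 -0.300 -0.347
outer loop
vertex 0.285 -2.797 -3.343
vertex 0.007 -2.124 -3.214
vertex 0.333 -2.379 -3.827
endloop
endfacet
facet normal 0.453 -0.697 -0.557
outer loop
vertex 0.285 -2.797 -3.343
vertex 0.333 -2.379 -3.827
vertex 1.431 -2.41 -2.895
endloop
endfacet
facet normal 0.453 -0.696 -0.557
outer loop
vertex 1.431 -2.41 -2.895
vertex 0.333 -2.379 -3.827
vertex 1.479 -1.991 -3.379
endloop
endfacet
facet normal 0.888 0.300 0.348
outer loop
vertex 1.431 -2.41 -2.895
vertex 1.479 -1.991 -3.379
vertex 1.153 -1.736 -2.766
endloop
endfacet
facet normal 0.019 -0.765 -0.644
outer loop
vertex 2.316 1.578 -0.662
vertex 1.764 1.792 -0.932
vertex 2.377 1.94 -1.09
endloop
endfacet
facet normal 0.926 0.212 0.311
outer loop
vertex 2.316 1.578 -0.662
vertex 2.377 1.94 -1.09
vertex 1.736 3.008 0.092
endloop
endfacet
facet normal 0.019 -0.765 -0.644
outer loop
vertex 2.377 1.94 -1.09
vertex 1.764 1.792 -0.932
vertex 1.977 2.19 -1.399
endloop
endfacet
facet normal 0.655 0.702 -0.279
outer loop
vertex 2.377 1.94 -1.09
vertex 1.977 2.19 -1.399
vertex 1.736 3.008 0.092
endloop
endfacet
facet normal 0.019 -0.765 -0.644
outer loop
vertex 1.977 2.19 -1.399
vertex 1.764 1.792 -0.932
vertex 1.417 2.14 -1.356
endloop
endfacet
facet normal -0.115 0.863 -0.492
outer loop
vertex 1.977 2.19 -1.399
vertex 1.417 2.14 -1.356
vertex 1.736 3.008 0.092
endloop
endfacet
facet normal 0.018 -0.766 -0.643
outer loop
vertex 1.417 2.14 -1.356
vertex 1.764 1.792 -0.932
vertex 1.118 1.828 -0.993
endloop
endfacet
facet normal -0.802 0.574 -0.167
outer loop
vertex 1.417 2.14 -1.356
vertex 1.118 1.828 -0.993
vertex 1.736 3.008 0.092
endloop
endfacet
facet normal 0.018 -0.766 -0.643
outer loop
vertex 1.118 1.828 -0.993
vertex 1.764 1.792 -0.932
vertex 1.306 1.489 -0.584
endloop
endfacet
facet normal -0.891 0.051 0.452
outer loop
vertex 1.118 1.828 -0.993
vertex 1.306 1.489 -0.584
vertex 1.736 3.008 0.092
endloop
endfacet
facet normal 0.017 -0.765 -0.644
outer loop
vertex 1.306 1.489 -0.584
vertex 1.764 1.792 -0.932
vertex 1.839 1.377 -0.437
endloop
endfacet
facet normal -0.313 -0.311 0.897
outer loop
vertex 1.306 1.489 -0.584
vertex 1.839 1.377 -0.437
vertex 1.736 3.008 0.092
endloop
endfacet
facet normal 0.019 -0.765 -0.644
outer loop
vertex 1.839 1.377 -0.437
vertex 1.764 1.792 -0.932
vertex 2.316 1.578 -0.662
endloop
endfacet
facet normal 0.495 -0.240 0.835
outer loop
vertex 1.839 1.377 -0.437
vertex 2.316 1.578 -0.662
vertex 1.736 3.008 0.092
endloop
endfacet

endsolid


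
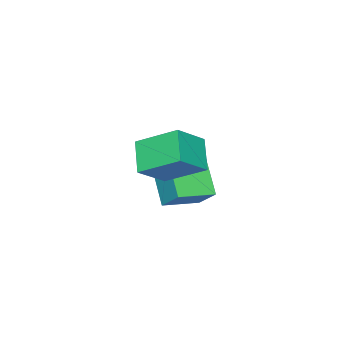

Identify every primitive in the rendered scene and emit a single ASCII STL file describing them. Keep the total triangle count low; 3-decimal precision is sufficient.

solid 
facet normal -0.369 -0.556 0.744
outer loop
vertex 1.027 -0.044 1.523
vertex -0.336 0.568 1.304
vertex 0.729 -1.023 0.643
endloop
endfacet
facet normal 0.903 -0.405 0.145
outer loop
vertex 1.456 0.072 -0.824
vertex 1.027 -0.044 1.523
vertex 0.729 -1.023 0.643
endloop
endfacet
facet normal -0.369 -0.556 0.745
outer loop
vertex 0.729 -1.023 0.643
vertex -0.336 0.568 1.304
vertex -0.634 -0.412 0.424
endloop
endfacet
facet normal -0.221 -0.726 -0.651
outer loop
vertex -0.634 -0.412 0.424
vertex 1.456 0.072 -0.824
vertex 0.729 -1.023 0.643
endloop
endfacet
facet normal 0.221 0.726 0.651
outer loop
vertex 1.027 -0.044 1.523
vertex 0.391 1.663 -0.163
vertex -0.336 0.568 1.304
endloop
endfacet
facet normal 0.903 -0.405 0.145
outer loop
vertex 1.754 1.052 0.056
vertex 1.027 -0.044 1.523
vertex 1.456 0.072 -0.824
endloop
endfacet
facet normal 0.221 0.726 0.652
outer loop
vertex 1.754 1.052 0.056
vertex 0.391 1.663 -0.163
vertex 1.027 -0.044 1.523
endloop
endfacet
facet normal -0.903 0.405 -0.145
outer loop
vertex -0.336 0.568 1.304
vertex 0.391 1.663 -0.163
vertex -0.634 -0.412 0.424
endloop
endfacet
facet normal -0.221 -0.726 -0.652
outer loop
vertex 0.093 0.684 -1.043
vertex 1.456 0.072 -0.824
vertex -0.634 -0.412 0.424
endloop
endfacet
facet normal -0.903 0.405 -0.145
outer loop
vertex -0.634 -0.412 0.424
vertex 0.391 1.663 -0.163
vertex 0.093 0.684 -1.043
endloop
endfacet
facet normal 0.369 0.556 -0.744
outer loop
vertex 0.093 0.684 -1.043
vertex 1.754 1.052 0.056
vertex 1.456 0.072 -0.824
endloop
endfacet
facet normal 0.369 0.557 -0.744
outer loop
vertex 0.391 1.663 -0.163
vertex 1.754 1.052 0.056
vertex 0.093 0.684 -1.043
endloop
endfacet
facet normal -0.815 0.117 -0.567
outer loop
vertex 3.121 1.461 3.023
vertex 2.735 2.968 3.888
vertex 3.867 2.183 2.099
endloop
endfacet
facet normal 0.217 -0.846 -0.486
outer loop
vertex 5.065 2.012 2.932
vertex 3.121 1.461 3.023
vertex 3.867 2.183 2.099
endloop
endfacet
facet normal -0.815 0.116 -0.567
outer loop
vertex 3.867 2.183 2.099
vertex 2.735 2.968 3.888
vertex 3.481 3.69 2.963
endloop
endfacet
facet normal 0.537 0.519 -0.665
outer loop
vertex 3.481 3.69 2.963
vertex 5.065 2.012 2.932
vertex 3.867 2.183 2.099
endloop
endfacet
facet normal -0.537 -0.519 0.665
outer loop
vertex 3.121 1.461 3.023
vertex 3.933 2.797 4.721
vertex 2.735 2.968 3.888
endloop
endfacet
facet normal 0.217 -0.847 -0.486
outer loop
vertex 4.319 1.29 3.857
vertex 3.121 1.461 3.023
vertex 5.065 2.012 2.932
endloop
endfacet
facet normal -0.537 -0.519 0.665
outer loop
vertex 4.319 1.29 3.857
vertex 3.933 2.797 4.721
vertex 3.121 1.461 3.023
endloop
endfacet
facet normal -0.217 0.847 0.486
outer loop
vertex 2.735 2.968 3.888
vertex 3.933 2.797 4.721
vertex 3.481 3.69 2.963
endloop
endfacet
facet normal 0.537 0.519 -0.665
outer loop
vertex 4.679 3.519 3.797
vertex 5.065 2.012 2.932
vertex 3.481 3.69 2.963
endloop
endfacet
facet normal -0.217 0.847 0.486
outer loop
vertex 3.481 3.69 2.963
vertex 3.933 2.797 4.721
vertex 4.679 3.519 3.797
endloop
endfacet
facet normal 0.816 -0.116 0.567
outer loop
vertex 4.679 3.519 3.797
vertex 4.319 1.29 3.857
vertex 5.065 2.012 2.932
endloop
endfacet
facet normal 0.815 -0.116 0.567
outer loop
vertex 3.933 2.797 4.721
vertex 4.319 1.29 3.857
vertex 4.679 3.519 3.797
endloop
endfacet

endsolid


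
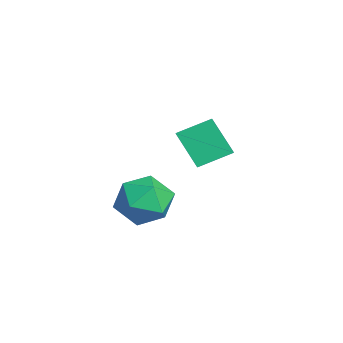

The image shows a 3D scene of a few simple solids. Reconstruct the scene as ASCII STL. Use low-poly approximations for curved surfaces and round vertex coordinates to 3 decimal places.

solid 
facet normal -0.522 -0.358 0.774
outer loop
vertex -3.273 -1.62 4.476
vertex -3.302 -0.26 5.085
vertex -4.45 -1.346 3.81
endloop
endfacet
facet normal 0.019 -0.912 -0.409
outer loop
vertex -3.538 -0.72 2.455
vertex -3.273 -1.62 4.476
vertex -4.45 -1.346 3.81
endloop
endfacet
facet normal -0.521 -0.358 0.775
outer loop
vertex -4.45 -1.346 3.81
vertex -3.302 -0.26 5.085
vertex -4.479 0.013 4.419
endloop
endfacet
facet normal -0.853 0.198 -0.483
outer loop
vertex -4.479 0.013 4.419
vertex -3.538 -0.72 2.455
vertex -4.45 -1.346 3.81
endloop
endfacet
facet normal 0.853 -0.198 0.483
outer loop
vertex -3.273 -1.62 4.476
vertex -2.39 0.366 3.73
vertex -3.302 -0.26 5.085
endloop
endfacet
facet normal 0.020 -0.912 -0.409
outer loop
vertex -2.361 -0.993 3.121
vertex -3.273 -1.62 4.476
vertex -3.538 -0.72 2.455
endloop
endfacet
facet normal 0.853 -0.198 0.483
outer loop
vertex -2.361 -0.993 3.121
vertex -2.39 0.366 3.73
vertex -3.273 -1.62 4.476
endloop
endfacet
facet normal -0.019 0.913 0.408
outer loop
vertex -3.302 -0.26 5.085
vertex -2.39 0.366 3.73
vertex -4.479 0.013 4.419
endloop
endfacet
facet normal -0.853 0.198 -0.483
outer loop
vertex -3.567 0.64 3.064
vertex -3.538 -0.72 2.455
vertex -4.479 0.013 4.419
endloop
endfacet
facet normal -0.019 0.912 0.409
outer loop
vertex -4.479 0.013 4.419
vertex -2.39 0.366 3.73
vertex -3.567 0.64 3.064
endloop
endfacet
facet normal 0.521 0.358 -0.775
outer loop
vertex -3.567 0.64 3.064
vertex -2.361 -0.993 3.121
vertex -3.538 -0.72 2.455
endloop
endfacet
facet normal 0.522 0.358 -0.774
outer loop
vertex -2.39 0.366 3.73
vertex -2.361 -0.993 3.121
vertex -3.567 0.64 3.064
endloop
endfacet
facet normal -0.237 0.917 -0.321
outer loop
vertex 0.643 -2.754 2.478
vertex -0.372 -2.816 3.049
vertex 0.572 -2.385 3.583
endloop
endfacet
facet normal 0.469 0.846 -0.252
outer loop
vertex 0.643 -2.754 2.478
vertex 0.572 -2.385 3.583
vertex 1.498 -3.003 3.232
endloop
endfacet
facet normal 0.678 0.305 -0.668
outer loop
vertex 0.643 -2.754 2.478
vertex 1.498 -3.003 3.232
vertex 1.125 -3.816 2.482
endloop
endfacet
facet normal 0.100 0.042 -0.994
outer loop
vertex 0.643 -2.754 2.478
vertex 1.125 -3.816 2.482
vertex -0.031 -3.701 2.37
endloop
endfacet
facet normal -0.464 0.419 -0.780
outer loop
vertex 0.643 -2.754 2.478
vertex -0.031 -3.701 2.37
vertex -0.372 -2.816 3.049
endloop
endfacet
facet normal 0.608 0.670 0.425
outer loop
vertex 1.498 -3.003 3.232
vertex 0.572 -2.385 3.583
vertex 1.011 -3.219 4.27
endloop
endfacet
facet normal -0.535 0.784 0.313
outer loop
vertex 0.572 -2.385 3.583
vertex -0.372 -2.816 3.049
vertex -0.145 -3.104 4.158
endloop
endfacet
facet normal -0.904 -0.020 -0.428
outer loop
vertex -0.372 -2.816 3.049
vertex -0.031 -3.701 2.37
vertex -0.518 -3.917 3.408
endloop
endfacet
facet normal 0.012 -0.632 -0.775
outer loop
vertex -0.031 -3.701 2.37
vertex 1.125 -3.816 2.482
vertex 0.408 -4.535 3.057
endloop
endfacet
facet normal 0.947 -0.206 -0.247
outer loop
vertex 1.125 -3.816 2.482
vertex 1.498 -3.003 3.232
vertex 1.352 -4.104 3.591
endloop
endfacet
facet normal -0.100 -0.042 0.994
outer loop
vertex 0.337 -4.166 4.162
vertex 1.011 -3.219 4.27
vertex -0.145 -3.104 4.158
endloop
endfacet
facet normal -0.678 -0.305 0.668
outer loop
vertex 0.337 -4.166 4.162
vertex -0.145 -3.104 4.158
vertex -0.518 -3.917 3.408
endloop
endfacet
facet normal -0.469 -0.846 0.252
outer loop
vertex 0.337 -4.166 4.162
vertex -0.518 -3.917 3.408
vertex 0.408 -4.535 3.057
endloop
endfacet
facet normal 0.237 -0.917 0.321
outer loop
vertex 0.337 -4.166 4.162
vertex 0.408 -4.535 3.057
vertex 1.352 -4.104 3.591
endloop
endfacet
facet normal 0.464 -0.419 0.780
outer loop
vertex 0.337 -4.166 4.162
vertex 1.352 -4.104 3.591
vertex 1.011 -3.219 4.27
endloop
endfacet
facet normal -0.012 0.632 0.775
outer loop
vertex -0.145 -3.104 4.158
vertex 1.011 -3.219 4.27
vertex 0.572 -2.385 3.583
endloop
endfacet
facet normal -0.947 0.206 0.247
outer loop
vertex -0.518 -3.917 3.408
vertex -0.145 -3.104 4.158
vertex -0.372 -2.816 3.049
endloop
endfacet
facet normal -0.608 -0.670 -0.425
outer loop
vertex 0.408 -4.535 3.057
vertex -0.518 -3.917 3.408
vertex -0.031 -3.701 2.37
endloop
endfacet
facet normal 0.535 -0.784 -0.313
outer loop
vertex 1.352 -4.104 3.591
vertex 0.408 -4.535 3.057
vertex 1.125 -3.816 2.482
endloop
endfacet
facet normal 0.904 0.020 0.428
outer loop
vertex 1.011 -3.219 4.27
vertex 1.352 -4.104 3.591
vertex 1.498 -3.003 3.232
endloop
endfacet

endsolid


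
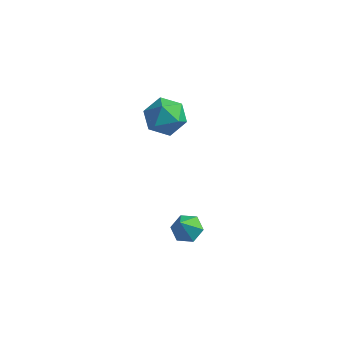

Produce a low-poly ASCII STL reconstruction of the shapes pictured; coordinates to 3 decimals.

solid 
facet normal -0.019 0.515 -0.857
outer loop
vertex 4.339 -2.796 -1.048
vertex 3.93 -2.46 -0.837
vertex 4.478 -2.321 -0.766
endloop
endfacet
facet normal 0.891 -0.395 0.225
outer loop
vertex 4.339 -2.796 -1.048
vertex 4.478 -2.321 -0.766
vertex 3.95 -3.02 0.097
endloop
endfacet
facet normal -0.019 0.514 -0.858
outer loop
vertex 4.478 -2.321 -0.766
vertex 3.93 -2.46 -0.837
vertex 4.069 -1.984 -0.555
endloop
endfacet
facet normal 0.642 0.354 0.680
outer loop
vertex 4.478 -2.321 -0.766
vertex 4.069 -1.984 -0.555
vertex 3.95 -3.02 0.097
endloop
endfacet
facet normal -0.017 0.513 -0.858
outer loop
vertex 4.069 -1.984 -0.555
vertex 3.93 -2.46 -0.837
vertex 3.521 -2.123 -0.627
endloop
endfacet
facet normal -0.242 0.537 0.808
outer loop
vertex 4.069 -1.984 -0.555
vertex 3.521 -2.123 -0.627
vertex 3.95 -3.02 0.097
endloop
endfacet
facet normal -0.017 0.513 -0.858
outer loop
vertex 3.521 -2.123 -0.627
vertex 3.93 -2.46 -0.837
vertex 3.382 -2.599 -0.909
endloop
endfacet
facet normal -0.876 -0.030 0.482
outer loop
vertex 3.521 -2.123 -0.627
vertex 3.382 -2.599 -0.909
vertex 3.95 -3.02 0.097
endloop
endfacet
facet normal -0.018 0.514 -0.857
outer loop
vertex 3.382 -2.599 -0.909
vertex 3.93 -2.46 -0.837
vertex 3.791 -2.935 -1.119
endloop
endfacet
facet normal -0.626 -0.779 0.027
outer loop
vertex 3.382 -2.599 -0.909
vertex 3.791 -2.935 -1.119
vertex 3.95 -3.02 0.097
endloop
endfacet
facet normal -0.019 0.515 -0.857
outer loop
vertex 3.791 -2.935 -1.119
vertex 3.93 -2.46 -0.837
vertex 4.339 -2.796 -1.048
endloop
endfacet
facet normal 0.257 -0.961 -0.101
outer loop
vertex 3.791 -2.935 -1.119
vertex 4.339 -2.796 -1.048
vertex 3.95 -3.02 0.097
endloop
endfacet
facet normal -0.581 0.814 0.020
outer loop
vertex 2.519 -0.535 3.552
vertex 1.876 -0.991 3.418
vertex 2.112 -0.841 4.167
endloop
endfacet
facet normal -0.010 0.898 0.440
outer loop
vertex 2.519 -0.535 3.552
vertex 2.112 -0.841 4.167
vertex 2.911 -0.838 4.179
endloop
endfacet
facet normal 0.573 0.819 0.037
outer loop
vertex 2.519 -0.535 3.552
vertex 2.911 -0.838 4.179
vertex 3.169 -0.985 3.437
endloop
endfacet
facet normal 0.363 0.686 -0.631
outer loop
vertex 2.519 -0.535 3.552
vertex 3.169 -0.985 3.437
vertex 2.53 -1.079 2.967
endloop
endfacet
facet normal -0.350 0.683 -0.641
outer loop
vertex 2.519 -0.535 3.552
vertex 2.53 -1.079 2.967
vertex 1.876 -0.991 3.418
endloop
endfacet
facet normal -0.015 0.376 0.927
outer loop
vertex 2.911 -0.838 4.179
vertex 2.112 -0.841 4.167
vertex 2.51 -1.481 4.433
endloop
endfacet
facet normal -0.939 0.239 0.248
outer loop
vertex 2.112 -0.841 4.167
vertex 1.876 -0.991 3.418
vertex 1.871 -1.575 3.963
endloop
endfacet
facet normal -0.565 0.027 -0.825
outer loop
vertex 1.876 -0.991 3.418
vertex 2.53 -1.079 2.967
vertex 2.129 -1.722 3.221
endloop
endfacet
facet normal 0.589 0.031 -0.807
outer loop
vertex 2.53 -1.079 2.967
vertex 3.169 -0.985 3.437
vertex 2.928 -1.719 3.233
endloop
endfacet
facet normal 0.929 0.248 0.274
outer loop
vertex 3.169 -0.985 3.437
vertex 2.911 -0.838 4.179
vertex 3.164 -1.569 3.982
endloop
endfacet
facet normal -0.363 -0.686 0.631
outer loop
vertex 2.521 -2.025 3.848
vertex 2.51 -1.481 4.433
vertex 1.871 -1.575 3.963
endloop
endfacet
facet normal -0.573 -0.819 -0.037
outer loop
vertex 2.521 -2.025 3.848
vertex 1.871 -1.575 3.963
vertex 2.129 -1.722 3.221
endloop
endfacet
facet normal 0.010 -0.898 -0.440
outer loop
vertex 2.521 -2.025 3.848
vertex 2.129 -1.722 3.221
vertex 2.928 -1.719 3.233
endloop
endfacet
facet normal 0.581 -0.814 -0.020
outer loop
vertex 2.521 -2.025 3.848
vertex 2.928 -1.719 3.233
vertex 3.164 -1.569 3.982
endloop
endfacet
facet normal 0.350 -0.683 0.641
outer loop
vertex 2.521 -2.025 3.848
vertex 3.164 -1.569 3.982
vertex 2.51 -1.481 4.433
endloop
endfacet
facet normal -0.589 -0.031 0.807
outer loop
vertex 1.871 -1.575 3.963
vertex 2.51 -1.481 4.433
vertex 2.112 -0.841 4.167
endloop
endfacet
facet normal -0.929 -0.248 -0.274
outer loop
vertex 2.129 -1.722 3.221
vertex 1.871 -1.575 3.963
vertex 1.876 -0.991 3.418
endloop
endfacet
facet normal 0.015 -0.376 -0.927
outer loop
vertex 2.928 -1.719 3.233
vertex 2.129 -1.722 3.221
vertex 2.53 -1.079 2.967
endloop
endfacet
facet normal 0.939 -0.239 -0.248
outer loop
vertex 3.164 -1.569 3.982
vertex 2.928 -1.719 3.233
vertex 3.169 -0.985 3.437
endloop
endfacet
facet normal 0.565 -0.027 0.825
outer loop
vertex 2.51 -1.481 4.433
vertex 3.164 -1.569 3.982
vertex 2.911 -0.838 4.179
endloop
endfacet

endsolid


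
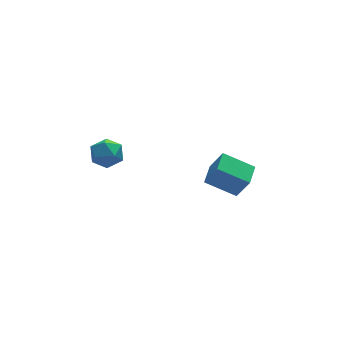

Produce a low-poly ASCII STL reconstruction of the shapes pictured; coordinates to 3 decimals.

solid 
facet normal -0.550 -0.830 -0.092
outer loop
vertex 3.906 1.381 0.122
vertex 2.81 2.037 0.765
vertex 3.518 1.753 -0.917
endloop
endfacet
facet normal 0.766 -0.459 -0.450
outer loop
vertex 4.07 2.583 -0.825
vertex 3.906 1.381 0.122
vertex 3.518 1.753 -0.917
endloop
endfacet
facet normal -0.552 -0.829 -0.092
outer loop
vertex 3.518 1.753 -0.917
vertex 2.81 2.037 0.765
vertex 2.423 2.41 -0.274
endloop
endfacet
facet normal -0.331 0.318 -0.888
outer loop
vertex 2.423 2.41 -0.274
vertex 4.07 2.583 -0.825
vertex 3.518 1.753 -0.917
endloop
endfacet
facet normal 0.331 -0.318 0.888
outer loop
vertex 3.906 1.381 0.122
vertex 3.362 2.867 0.857
vertex 2.81 2.037 0.765
endloop
endfacet
facet normal 0.766 -0.459 -0.450
outer loop
vertex 4.457 2.21 0.214
vertex 3.906 1.381 0.122
vertex 4.07 2.583 -0.825
endloop
endfacet
facet normal 0.331 -0.318 0.888
outer loop
vertex 4.457 2.21 0.214
vertex 3.362 2.867 0.857
vertex 3.906 1.381 0.122
endloop
endfacet
facet normal -0.766 0.459 0.450
outer loop
vertex 2.81 2.037 0.765
vertex 3.362 2.867 0.857
vertex 2.423 2.41 -0.274
endloop
endfacet
facet normal -0.331 0.318 -0.888
outer loop
vertex 2.974 3.239 -0.182
vertex 4.07 2.583 -0.825
vertex 2.423 2.41 -0.274
endloop
endfacet
facet normal -0.766 0.459 0.450
outer loop
vertex 2.423 2.41 -0.274
vertex 3.362 2.867 0.857
vertex 2.974 3.239 -0.182
endloop
endfacet
facet normal 0.551 0.829 0.093
outer loop
vertex 2.974 3.239 -0.182
vertex 4.457 2.21 0.214
vertex 4.07 2.583 -0.825
endloop
endfacet
facet normal 0.551 0.829 0.091
outer loop
vertex 3.362 2.867 0.857
vertex 4.457 2.21 0.214
vertex 2.974 3.239 -0.182
endloop
endfacet
facet normal 0.411 0.318 0.854
outer loop
vertex -1.197 3.351 2.751
vertex -1.462 2.77 3.095
vertex -0.804 2.742 2.789
endloop
endfacet
facet normal 0.795 0.531 0.291
outer loop
vertex -1.197 3.351 2.751
vertex -0.804 2.742 2.789
vertex -0.83 3.12 2.17
endloop
endfacet
facet normal 0.372 0.919 -0.130
outer loop
vertex -1.197 3.351 2.751
vertex -0.83 3.12 2.17
vertex -1.502 3.381 2.093
endloop
endfacet
facet normal -0.274 0.947 0.170
outer loop
vertex -1.197 3.351 2.751
vertex -1.502 3.381 2.093
vertex -1.893 3.165 2.665
endloop
endfacet
facet normal -0.250 0.575 0.779
outer loop
vertex -1.197 3.351 2.751
vertex -1.893 3.165 2.665
vertex -1.462 2.77 3.095
endloop
endfacet
facet normal 0.996 -0.049 -0.072
outer loop
vertex -0.83 3.12 2.17
vertex -0.804 2.742 2.789
vertex -0.867 2.395 2.155
endloop
endfacet
facet normal 0.374 -0.394 0.840
outer loop
vertex -0.804 2.742 2.789
vertex -1.462 2.77 3.095
vertex -1.258 2.179 2.727
endloop
endfacet
facet normal -0.697 0.021 0.717
outer loop
vertex -1.462 2.77 3.095
vertex -1.893 3.165 2.665
vertex -1.93 2.44 2.65
endloop
endfacet
facet normal -0.735 0.623 -0.268
outer loop
vertex -1.893 3.165 2.665
vertex -1.502 3.381 2.093
vertex -1.956 2.818 2.031
endloop
endfacet
facet normal 0.311 0.577 -0.755
outer loop
vertex -1.502 3.381 2.093
vertex -0.83 3.12 2.17
vertex -1.298 2.79 1.725
endloop
endfacet
facet normal 0.274 -0.947 -0.170
outer loop
vertex -1.563 2.209 2.069
vertex -0.867 2.395 2.155
vertex -1.258 2.179 2.727
endloop
endfacet
facet normal -0.372 -0.919 0.130
outer loop
vertex -1.563 2.209 2.069
vertex -1.258 2.179 2.727
vertex -1.93 2.44 2.65
endloop
endfacet
facet normal -0.795 -0.531 -0.291
outer loop
vertex -1.563 2.209 2.069
vertex -1.93 2.44 2.65
vertex -1.956 2.818 2.031
endloop
endfacet
facet normal -0.411 -0.318 -0.854
outer loop
vertex -1.563 2.209 2.069
vertex -1.956 2.818 2.031
vertex -1.298 2.79 1.725
endloop
endfacet
facet normal 0.250 -0.575 -0.779
outer loop
vertex -1.563 2.209 2.069
vertex -1.298 2.79 1.725
vertex -0.867 2.395 2.155
endloop
endfacet
facet normal 0.735 -0.623 0.268
outer loop
vertex -1.258 2.179 2.727
vertex -0.867 2.395 2.155
vertex -0.804 2.742 2.789
endloop
endfacet
facet normal -0.311 -0.577 0.755
outer loop
vertex -1.93 2.44 2.65
vertex -1.258 2.179 2.727
vertex -1.462 2.77 3.095
endloop
endfacet
facet normal -0.996 0.049 0.072
outer loop
vertex -1.956 2.818 2.031
vertex -1.93 2.44 2.65
vertex -1.893 3.165 2.665
endloop
endfacet
facet normal -0.374 0.394 -0.840
outer loop
vertex -1.298 2.79 1.725
vertex -1.956 2.818 2.031
vertex -1.502 3.381 2.093
endloop
endfacet
facet normal 0.697 -0.021 -0.717
outer loop
vertex -0.867 2.395 2.155
vertex -1.298 2.79 1.725
vertex -0.83 3.12 2.17
endloop
endfacet

endsolid


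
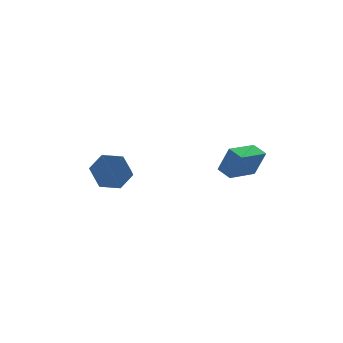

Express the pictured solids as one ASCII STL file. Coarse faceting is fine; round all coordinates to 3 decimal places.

solid 
facet normal 0.181 0.793 -0.582
outer loop
vertex -1.165 3.949 -1.973
vertex -1.847 3.592 -2.672
vertex -2.166 4.224 -1.91
endloop
endfacet
facet normal 0.202 0.550 0.810
outer loop
vertex -1.165 3.949 -1.973
vertex -2.166 4.224 -1.91
vertex -1.371 3.046 -1.309
endloop
endfacet
facet normal 0.201 0.549 0.811
outer loop
vertex -1.371 3.046 -1.309
vertex -2.166 4.224 -1.91
vertex -2.372 3.321 -1.247
endloop
endfacet
facet normal -0.182 -0.792 0.583
outer loop
vertex -1.371 3.046 -1.309
vertex -2.372 3.321 -1.247
vertex -2.053 2.688 -2.008
endloop
endfacet
facet normal 0.180 0.793 -0.582
outer loop
vertex -2.166 4.224 -1.91
vertex -1.847 3.592 -2.672
vertex -2.848 3.866 -2.609
endloop
endfacet
facet normal -0.733 0.503 0.458
outer loop
vertex -2.166 4.224 -1.91
vertex -2.848 3.866 -2.609
vertex -2.372 3.321 -1.247
endloop
endfacet
facet normal -0.733 0.503 0.458
outer loop
vertex -2.372 3.321 -1.247
vertex -2.848 3.866 -2.609
vertex -3.054 2.963 -1.946
endloop
endfacet
facet normal -0.182 -0.792 0.583
outer loop
vertex -2.372 3.321 -1.247
vertex -3.054 2.963 -1.946
vertex -2.053 2.688 -2.008
endloop
endfacet
facet normal 0.180 0.793 -0.582
outer loop
vertex -2.848 3.866 -2.609
vertex -1.847 3.592 -2.672
vertex -2.529 3.234 -3.371
endloop
endfacet
facet normal -0.934 -0.046 -0.353
outer loop
vertex -2.848 3.866 -2.609
vertex -2.529 3.234 -3.371
vertex -3.054 2.963 -1.946
endloop
endfacet
facet normal -0.934 -0.046 -0.353
outer loop
vertex -3.054 2.963 -1.946
vertex -2.529 3.234 -3.371
vertex -2.735 2.331 -2.707
endloop
endfacet
facet normal -0.182 -0.793 0.582
outer loop
vertex -3.054 2.963 -1.946
vertex -2.735 2.331 -2.707
vertex -2.053 2.688 -2.008
endloop
endfacet
facet normal 0.182 0.792 -0.583
outer loop
vertex -2.529 3.234 -3.371
vertex -1.847 3.592 -2.672
vertex -1.528 2.959 -3.433
endloop
endfacet
facet normal -0.201 -0.550 -0.810
outer loop
vertex -2.529 3.234 -3.371
vertex -1.528 2.959 -3.433
vertex -2.735 2.331 -2.707
endloop
endfacet
facet normal -0.202 -0.549 -0.811
outer loop
vertex -2.735 2.331 -2.707
vertex -1.528 2.959 -3.433
vertex -1.734 2.056 -2.77
endloop
endfacet
facet normal -0.181 -0.793 0.582
outer loop
vertex -2.735 2.331 -2.707
vertex -1.734 2.056 -2.77
vertex -2.053 2.688 -2.008
endloop
endfacet
facet normal 0.182 0.792 -0.583
outer loop
vertex -1.528 2.959 -3.433
vertex -1.847 3.592 -2.672
vertex -0.846 3.317 -2.734
endloop
endfacet
facet normal 0.733 -0.503 -0.458
outer loop
vertex -1.528 2.959 -3.433
vertex -0.846 3.317 -2.734
vertex -1.734 2.056 -2.77
endloop
endfacet
facet normal 0.733 -0.503 -0.458
outer loop
vertex -1.734 2.056 -2.77
vertex -0.846 3.317 -2.734
vertex -1.052 2.414 -2.071
endloop
endfacet
facet normal -0.180 -0.793 0.582
outer loop
vertex -1.734 2.056 -2.77
vertex -1.052 2.414 -2.071
vertex -2.053 2.688 -2.008
endloop
endfacet
facet normal 0.182 0.793 -0.582
outer loop
vertex -0.846 3.317 -2.734
vertex -1.847 3.592 -2.672
vertex -1.165 3.949 -1.973
endloop
endfacet
facet normal 0.934 0.046 0.353
outer loop
vertex -0.846 3.317 -2.734
vertex -1.165 3.949 -1.973
vertex -1.052 2.414 -2.071
endloop
endfacet
facet normal 0.935 0.046 0.353
outer loop
vertex -1.052 2.414 -2.071
vertex -1.165 3.949 -1.973
vertex -1.371 3.046 -1.309
endloop
endfacet
facet normal -0.180 -0.793 0.582
outer loop
vertex -1.052 2.414 -2.071
vertex -1.371 3.046 -1.309
vertex -2.053 2.688 -2.008
endloop
endfacet
facet normal -0.810 -0.563 0.160
outer loop
vertex 3.605 -1.098 0.075
vertex 3.163 -0.381 0.361
vertex 3.127 -0.819 -1.362
endloop
endfacet
facet normal 0.497 -0.806 -0.322
outer loop
vertex 4.537 0.161 -1.641
vertex 3.605 -1.098 0.075
vertex 3.127 -0.819 -1.362
endloop
endfacet
facet normal -0.811 -0.563 0.160
outer loop
vertex 3.127 -0.819 -1.362
vertex 3.163 -0.381 0.361
vertex 2.685 -0.101 -1.076
endloop
endfacet
facet normal -0.310 0.181 -0.933
outer loop
vertex 2.685 -0.101 -1.076
vertex 4.537 0.161 -1.641
vertex 3.127 -0.819 -1.362
endloop
endfacet
facet normal 0.310 -0.181 0.933
outer loop
vertex 3.605 -1.098 0.075
vertex 4.573 0.599 0.082
vertex 3.163 -0.381 0.361
endloop
endfacet
facet normal 0.496 -0.806 -0.322
outer loop
vertex 5.015 -0.119 -0.204
vertex 3.605 -1.098 0.075
vertex 4.537 0.161 -1.641
endloop
endfacet
facet normal 0.310 -0.181 0.933
outer loop
vertex 5.015 -0.119 -0.204
vertex 4.573 0.599 0.082
vertex 3.605 -1.098 0.075
endloop
endfacet
facet normal -0.496 0.806 0.322
outer loop
vertex 3.163 -0.381 0.361
vertex 4.573 0.599 0.082
vertex 2.685 -0.101 -1.076
endloop
endfacet
facet normal -0.310 0.181 -0.933
outer loop
vertex 4.095 0.878 -1.355
vertex 4.537 0.161 -1.641
vertex 2.685 -0.101 -1.076
endloop
endfacet
facet normal -0.496 0.806 0.322
outer loop
vertex 2.685 -0.101 -1.076
vertex 4.573 0.599 0.082
vertex 4.095 0.878 -1.355
endloop
endfacet
facet normal 0.811 0.563 -0.160
outer loop
vertex 4.095 0.878 -1.355
vertex 5.015 -0.119 -0.204
vertex 4.537 0.161 -1.641
endloop
endfacet
facet normal 0.811 0.563 -0.160
outer loop
vertex 4.573 0.599 0.082
vertex 5.015 -0.119 -0.204
vertex 4.095 0.878 -1.355
endloop
endfacet

endsolid


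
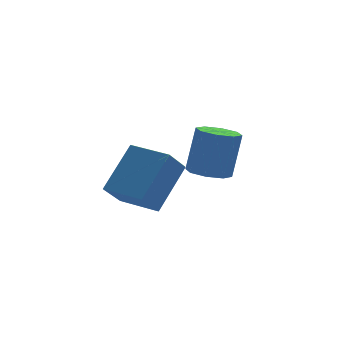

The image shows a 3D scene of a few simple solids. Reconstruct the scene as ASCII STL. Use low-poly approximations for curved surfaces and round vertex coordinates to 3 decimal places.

solid 
facet normal -0.531 0.848 -0.004
outer loop
vertex -1.776 -2.219 3.592
vertex -0.62 -1.489 4.896
vertex -1.084 -1.79 2.738
endloop
endfacet
facet normal -0.612 -0.386 -0.690
outer loop
vertex -0.32 -3.011 2.744
vertex -1.776 -2.219 3.592
vertex -1.084 -1.79 2.738
endloop
endfacet
facet normal -0.530 0.848 -0.004
outer loop
vertex -1.084 -1.79 2.738
vertex -0.62 -1.489 4.896
vertex 0.073 -1.06 4.043
endloop
endfacet
facet normal 0.587 0.364 -0.724
outer loop
vertex 0.073 -1.06 4.043
vertex -0.32 -3.011 2.744
vertex -1.084 -1.79 2.738
endloop
endfacet
facet normal -0.587 -0.364 0.724
outer loop
vertex -1.776 -2.219 3.592
vertex 0.144 -2.71 4.902
vertex -0.62 -1.489 4.896
endloop
endfacet
facet normal -0.612 -0.385 -0.691
outer loop
vertex -1.013 -3.44 3.597
vertex -1.776 -2.219 3.592
vertex -0.32 -3.011 2.744
endloop
endfacet
facet normal -0.587 -0.364 0.724
outer loop
vertex -1.013 -3.44 3.597
vertex 0.144 -2.71 4.902
vertex -1.776 -2.219 3.592
endloop
endfacet
facet normal 0.611 0.386 0.691
outer loop
vertex -0.62 -1.489 4.896
vertex 0.144 -2.71 4.902
vertex 0.073 -1.06 4.043
endloop
endfacet
facet normal 0.587 0.364 -0.724
outer loop
vertex 0.836 -2.281 4.048
vertex -0.32 -3.011 2.744
vertex 0.073 -1.06 4.043
endloop
endfacet
facet normal 0.613 0.386 0.690
outer loop
vertex 0.073 -1.06 4.043
vertex 0.144 -2.71 4.902
vertex 0.836 -2.281 4.048
endloop
endfacet
facet normal 0.530 -0.848 0.004
outer loop
vertex 0.836 -2.281 4.048
vertex -1.013 -3.44 3.597
vertex -0.32 -3.011 2.744
endloop
endfacet
facet normal 0.530 -0.848 0.004
outer loop
vertex 0.144 -2.71 4.902
vertex -1.013 -3.44 3.597
vertex 0.836 -2.281 4.048
endloop
endfacet
facet normal -0.263 -0.150 -0.953
outer loop
vertex 2.786 -1.329 2.791
vertex 2.167 -0.937 2.9
vertex 2.857 -0.778 2.685
endloop
endfacet
facet normal 0.957 -0.169 -0.236
outer loop
vertex 2.786 -1.329 2.791
vertex 2.857 -0.778 2.685
vertex 3.231 -1.075 4.412
endloop
endfacet
facet normal 0.957 -0.170 -0.236
outer loop
vertex 3.231 -1.075 4.412
vertex 2.857 -0.778 2.685
vertex 3.303 -0.523 4.306
endloop
endfacet
facet normal 0.261 0.149 0.954
outer loop
vertex 3.231 -1.075 4.412
vertex 3.303 -0.523 4.306
vertex 2.613 -0.683 4.52
endloop
endfacet
facet normal -0.262 -0.150 -0.953
outer loop
vertex 2.857 -0.778 2.685
vertex 2.167 -0.937 2.9
vertex 2.525 -0.319 2.704
endloop
endfacet
facet normal 0.767 0.567 -0.300
outer loop
vertex 2.857 -0.778 2.685
vertex 2.525 -0.319 2.704
vertex 3.303 -0.523 4.306
endloop
endfacet
facet normal 0.766 0.569 -0.299
outer loop
vertex 3.303 -0.523 4.306
vertex 2.525 -0.319 2.704
vertex 2.97 -0.065 4.325
endloop
endfacet
facet normal 0.261 0.150 0.954
outer loop
vertex 3.303 -0.523 4.306
vertex 2.97 -0.065 4.325
vertex 2.613 -0.683 4.52
endloop
endfacet
facet normal -0.262 -0.150 -0.953
outer loop
vertex 2.525 -0.319 2.704
vertex 2.167 -0.937 2.9
vertex 1.983 -0.223 2.838
endloop
endfacet
facet normal 0.126 0.974 -0.187
outer loop
vertex 2.525 -0.319 2.704
vertex 1.983 -0.223 2.838
vertex 2.97 -0.065 4.325
endloop
endfacet
facet normal 0.126 0.974 -0.187
outer loop
vertex 2.97 -0.065 4.325
vertex 1.983 -0.223 2.838
vertex 2.428 0.031 4.459
endloop
endfacet
facet normal 0.262 0.149 0.953
outer loop
vertex 2.97 -0.065 4.325
vertex 2.428 0.031 4.459
vertex 2.613 -0.683 4.52
endloop
endfacet
facet normal -0.262 -0.150 -0.953
outer loop
vertex 1.983 -0.223 2.838
vertex 2.167 -0.937 2.9
vertex 1.549 -0.545 3.008
endloop
endfacet
facet normal -0.587 0.809 0.034
outer loop
vertex 1.983 -0.223 2.838
vertex 1.549 -0.545 3.008
vertex 2.428 0.031 4.459
endloop
endfacet
facet normal -0.587 0.809 0.034
outer loop
vertex 2.428 0.031 4.459
vertex 1.549 -0.545 3.008
vertex 1.994 -0.291 4.629
endloop
endfacet
facet normal 0.263 0.149 0.953
outer loop
vertex 2.428 0.031 4.459
vertex 1.994 -0.291 4.629
vertex 2.613 -0.683 4.52
endloop
endfacet
facet normal -0.261 -0.149 -0.954
outer loop
vertex 1.549 -0.545 3.008
vertex 2.167 -0.937 2.9
vertex 1.477 -1.097 3.114
endloop
endfacet
facet normal -0.957 0.170 0.236
outer loop
vertex 1.549 -0.545 3.008
vertex 1.477 -1.097 3.114
vertex 1.994 -0.291 4.629
endloop
endfacet
facet normal -0.957 0.169 0.237
outer loop
vertex 1.994 -0.291 4.629
vertex 1.477 -1.097 3.114
vertex 1.923 -0.842 4.735
endloop
endfacet
facet normal 0.263 0.150 0.953
outer loop
vertex 1.994 -0.291 4.629
vertex 1.923 -0.842 4.735
vertex 2.613 -0.683 4.52
endloop
endfacet
facet normal -0.261 -0.150 -0.954
outer loop
vertex 1.477 -1.097 3.114
vertex 2.167 -0.937 2.9
vertex 1.81 -1.555 3.095
endloop
endfacet
facet normal -0.766 -0.569 0.300
outer loop
vertex 1.477 -1.097 3.114
vertex 1.81 -1.555 3.095
vertex 1.923 -0.842 4.735
endloop
endfacet
facet normal -0.767 -0.567 0.299
outer loop
vertex 1.923 -0.842 4.735
vertex 1.81 -1.555 3.095
vertex 2.255 -1.301 4.716
endloop
endfacet
facet normal 0.262 0.150 0.953
outer loop
vertex 1.923 -0.842 4.735
vertex 2.255 -1.301 4.716
vertex 2.613 -0.683 4.52
endloop
endfacet
facet normal -0.262 -0.149 -0.953
outer loop
vertex 1.81 -1.555 3.095
vertex 2.167 -0.937 2.9
vertex 2.352 -1.651 2.961
endloop
endfacet
facet normal -0.126 -0.974 0.187
outer loop
vertex 1.81 -1.555 3.095
vertex 2.352 -1.651 2.961
vertex 2.255 -1.301 4.716
endloop
endfacet
facet normal -0.126 -0.974 0.187
outer loop
vertex 2.255 -1.301 4.716
vertex 2.352 -1.651 2.961
vertex 2.797 -1.397 4.582
endloop
endfacet
facet normal 0.262 0.150 0.953
outer loop
vertex 2.255 -1.301 4.716
vertex 2.797 -1.397 4.582
vertex 2.613 -0.683 4.52
endloop
endfacet
facet normal -0.263 -0.149 -0.953
outer loop
vertex 2.352 -1.651 2.961
vertex 2.167 -0.937 2.9
vertex 2.786 -1.329 2.791
endloop
endfacet
facet normal 0.587 -0.809 -0.034
outer loop
vertex 2.352 -1.651 2.961
vertex 2.786 -1.329 2.791
vertex 2.797 -1.397 4.582
endloop
endfacet
facet normal 0.587 -0.809 -0.034
outer loop
vertex 2.797 -1.397 4.582
vertex 2.786 -1.329 2.791
vertex 3.231 -1.075 4.412
endloop
endfacet
facet normal 0.262 0.150 0.953
outer loop
vertex 2.797 -1.397 4.582
vertex 3.231 -1.075 4.412
vertex 2.613 -0.683 4.52
endloop
endfacet

endsolid


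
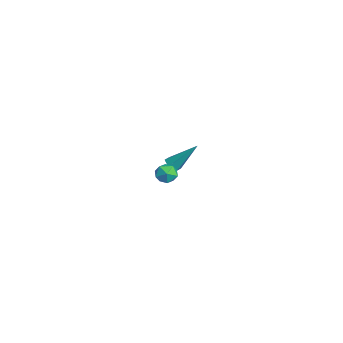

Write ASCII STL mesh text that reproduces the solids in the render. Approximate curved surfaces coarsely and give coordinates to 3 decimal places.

solid 
facet normal 0.132 0.918 0.373
outer loop
vertex 3.561 -1.785 0.495
vertex 3.872 -2.047 1.03
vertex 4.228 -1.877 0.485
endloop
endfacet
facet normal 0.124 0.932 -0.340
outer loop
vertex 3.561 -1.785 0.495
vertex 4.228 -1.877 0.485
vertex 3.86 -2.026 -0.058
endloop
endfacet
facet normal -0.499 0.662 -0.559
outer loop
vertex 3.561 -1.785 0.495
vertex 3.86 -2.026 -0.058
vertex 3.277 -2.289 0.151
endloop
endfacet
facet normal -0.877 0.481 0.020
outer loop
vertex 3.561 -1.785 0.495
vertex 3.277 -2.289 0.151
vertex 3.285 -2.302 0.824
endloop
endfacet
facet normal -0.487 0.639 0.596
outer loop
vertex 3.561 -1.785 0.495
vertex 3.285 -2.302 0.824
vertex 3.872 -2.047 1.03
endloop
endfacet
facet normal 0.645 0.504 -0.575
outer loop
vertex 3.86 -2.026 -0.058
vertex 4.228 -1.877 0.485
vertex 4.355 -2.438 0.136
endloop
endfacet
facet normal 0.657 0.482 0.580
outer loop
vertex 4.228 -1.877 0.485
vertex 3.872 -2.047 1.03
vertex 4.363 -2.451 0.809
endloop
endfacet
facet normal -0.343 0.030 0.939
outer loop
vertex 3.872 -2.047 1.03
vertex 3.285 -2.302 0.824
vertex 3.78 -2.714 1.018
endloop
endfacet
facet normal -0.974 -0.225 0.007
outer loop
vertex 3.285 -2.302 0.824
vertex 3.277 -2.289 0.151
vertex 3.412 -2.863 0.475
endloop
endfacet
facet normal -0.363 0.067 -0.929
outer loop
vertex 3.277 -2.289 0.151
vertex 3.86 -2.026 -0.058
vertex 3.768 -2.693 -0.07
endloop
endfacet
facet normal 0.877 -0.481 -0.020
outer loop
vertex 4.079 -2.955 0.465
vertex 4.355 -2.438 0.136
vertex 4.363 -2.451 0.809
endloop
endfacet
facet normal 0.499 -0.662 0.559
outer loop
vertex 4.079 -2.955 0.465
vertex 4.363 -2.451 0.809
vertex 3.78 -2.714 1.018
endloop
endfacet
facet normal -0.124 -0.932 0.340
outer loop
vertex 4.079 -2.955 0.465
vertex 3.78 -2.714 1.018
vertex 3.412 -2.863 0.475
endloop
endfacet
facet normal -0.132 -0.918 -0.373
outer loop
vertex 4.079 -2.955 0.465
vertex 3.412 -2.863 0.475
vertex 3.768 -2.693 -0.07
endloop
endfacet
facet normal 0.487 -0.639 -0.596
outer loop
vertex 4.079 -2.955 0.465
vertex 3.768 -2.693 -0.07
vertex 4.355 -2.438 0.136
endloop
endfacet
facet normal 0.974 0.225 -0.007
outer loop
vertex 4.363 -2.451 0.809
vertex 4.355 -2.438 0.136
vertex 4.228 -1.877 0.485
endloop
endfacet
facet normal 0.363 -0.067 0.929
outer loop
vertex 3.78 -2.714 1.018
vertex 4.363 -2.451 0.809
vertex 3.872 -2.047 1.03
endloop
endfacet
facet normal -0.645 -0.504 0.575
outer loop
vertex 3.412 -2.863 0.475
vertex 3.78 -2.714 1.018
vertex 3.285 -2.302 0.824
endloop
endfacet
facet normal -0.657 -0.482 -0.580
outer loop
vertex 3.768 -2.693 -0.07
vertex 3.412 -2.863 0.475
vertex 3.277 -2.289 0.151
endloop
endfacet
facet normal 0.343 -0.030 -0.939
outer loop
vertex 4.355 -2.438 0.136
vertex 3.768 -2.693 -0.07
vertex 3.86 -2.026 -0.058
endloop
endfacet
facet normal -0.236 -0.597 -0.767
outer loop
vertex -3.407 -0.764 -3.819
vertex -3.849 -0.427 -3.945
vertex -3.339 -0.327 -4.18
endloop
endfacet
facet normal 0.993 -0.098 0.068
outer loop
vertex -3.407 -0.764 -3.819
vertex -3.339 -0.327 -4.18
vertex -3.351 0.827 -2.335
endloop
endfacet
facet normal -0.236 -0.597 -0.767
outer loop
vertex -3.339 -0.327 -4.18
vertex -3.849 -0.427 -3.945
vertex -3.782 0.009 -4.305
endloop
endfacet
facet normal 0.622 0.666 -0.413
outer loop
vertex -3.339 -0.327 -4.18
vertex -3.782 0.009 -4.305
vertex -3.351 0.827 -2.335
endloop
endfacet
facet normal -0.238 -0.596 -0.767
outer loop
vertex -3.782 0.009 -4.305
vertex -3.849 -0.427 -3.945
vertex -4.291 -0.09 -4.07
endloop
endfacet
facet normal -0.315 0.899 -0.304
outer loop
vertex -3.782 0.009 -4.305
vertex -4.291 -0.09 -4.07
vertex -3.351 0.827 -2.335
endloop
endfacet
facet normal -0.238 -0.596 -0.767
outer loop
vertex -4.291 -0.09 -4.07
vertex -3.849 -0.427 -3.945
vertex -4.359 -0.526 -3.71
endloop
endfacet
facet normal -0.884 0.371 0.283
outer loop
vertex -4.291 -0.09 -4.07
vertex -4.359 -0.526 -3.71
vertex -3.351 0.827 -2.335
endloop
endfacet
facet normal -0.237 -0.598 -0.766
outer loop
vertex -4.359 -0.526 -3.71
vertex -3.849 -0.427 -3.945
vertex -3.916 -0.863 -3.584
endloop
endfacet
facet normal -0.515 -0.392 0.763
outer loop
vertex -4.359 -0.526 -3.71
vertex -3.916 -0.863 -3.584
vertex -3.351 0.827 -2.335
endloop
endfacet
facet normal -0.237 -0.598 -0.766
outer loop
vertex -3.916 -0.863 -3.584
vertex -3.849 -0.427 -3.945
vertex -3.407 -0.764 -3.819
endloop
endfacet
facet normal 0.424 -0.626 0.655
outer loop
vertex -3.916 -0.863 -3.584
vertex -3.407 -0.764 -3.819
vertex -3.351 0.827 -2.335
endloop
endfacet

endsolid
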